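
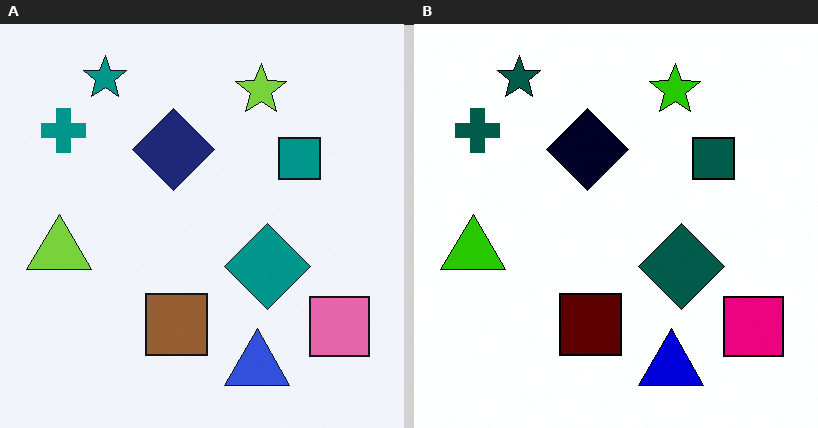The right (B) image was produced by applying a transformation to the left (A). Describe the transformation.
The image was given much higher contrast.

Tones are pushed away from mid-grey across the whole image — a global contrast change.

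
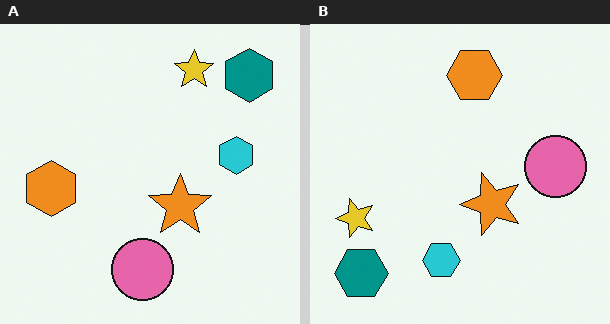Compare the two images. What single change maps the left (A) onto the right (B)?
It was transposed (reflected across the top-left ↔ bottom-right diagonal).

Shapes have swapped their row and column positions — what was in the top-right is now in the bottom-left — a diagonal reflection.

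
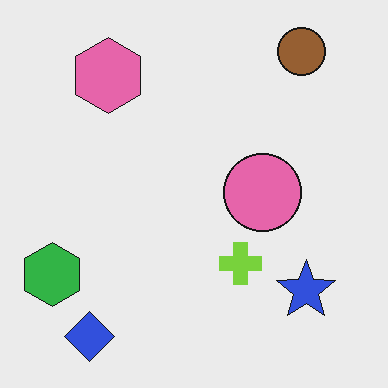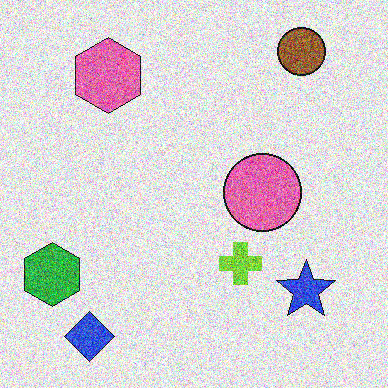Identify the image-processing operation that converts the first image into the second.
It was degraded with a thick layer of grain.

Random speckle covers the whole image, including the flat background.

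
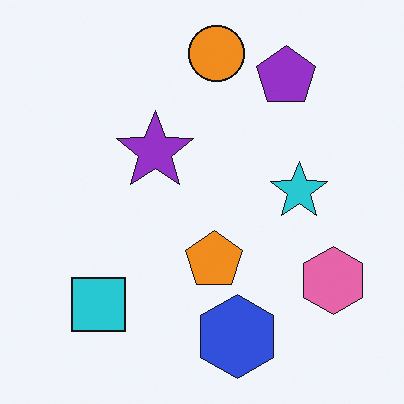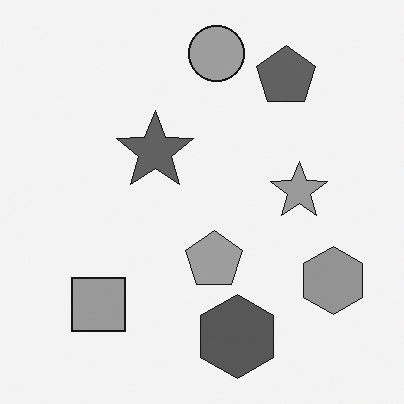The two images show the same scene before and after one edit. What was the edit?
It was converted to grayscale.

All color is removed — every shape is now a shade of grey.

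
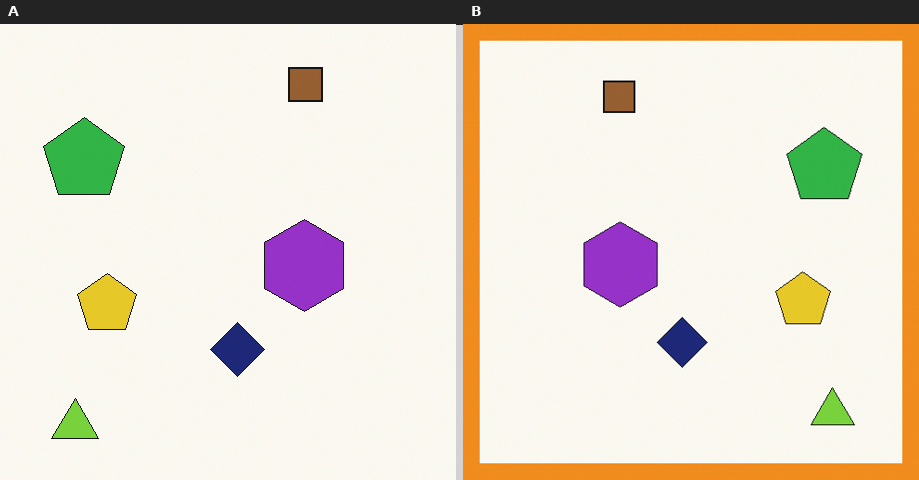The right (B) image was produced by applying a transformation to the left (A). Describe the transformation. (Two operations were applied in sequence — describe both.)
The right (B) image is the left (A) flipped horizontally (left ↔ right), then framed with a orange border.

The lime triangle is in the bottom-left of the left (A) image and the bottom-right of the right (B) — shapes on opposite sides of the vertical midline have swapped in a mirror flip. A solid orange frame runs around the edge of the right (B) image, with the content slightly shrunk inside it.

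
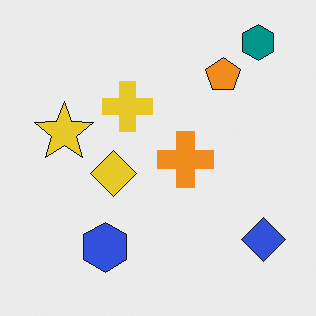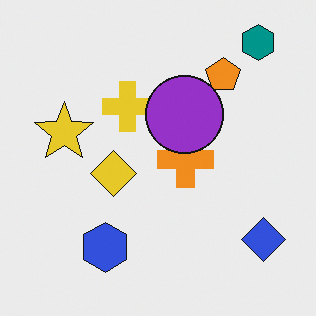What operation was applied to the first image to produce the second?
It was overlaid with an additional purple circle.

A purple circle appears in the second image that is absent from the first.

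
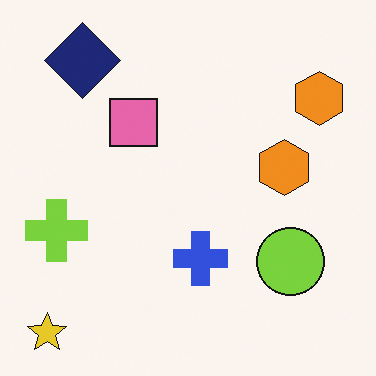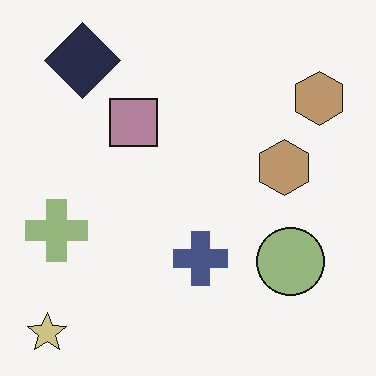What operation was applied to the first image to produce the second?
The transformation is: made much more muted (saturation change).

All colors are more muted and greyish — a global saturation change.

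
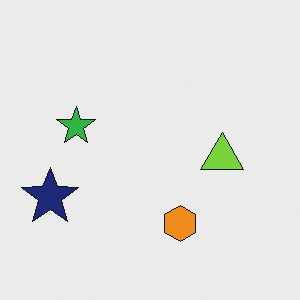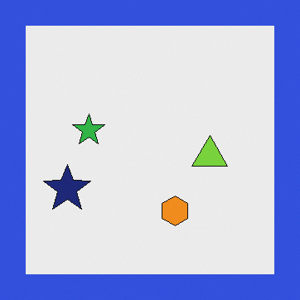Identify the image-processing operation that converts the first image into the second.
This is the original image framed with a blue border.

A solid blue frame runs around the edge of the second image, with the content slightly shrunk inside it.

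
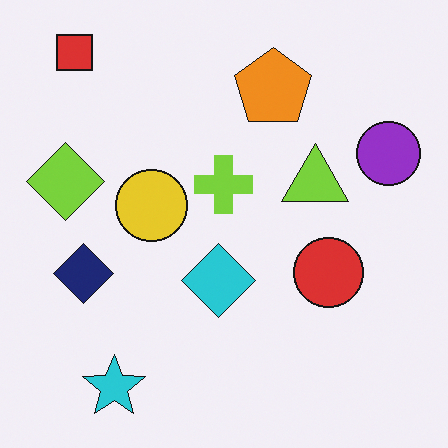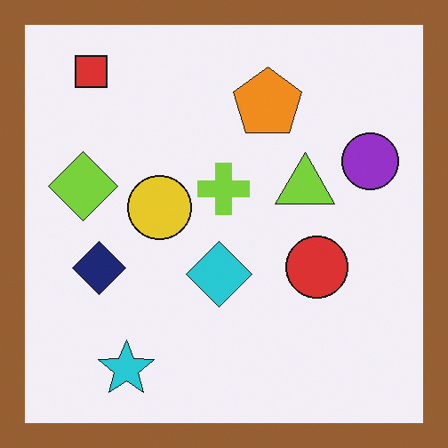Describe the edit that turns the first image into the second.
It was framed with a brown border.

A solid brown frame runs around the edge of the second image, with the content slightly shrunk inside it.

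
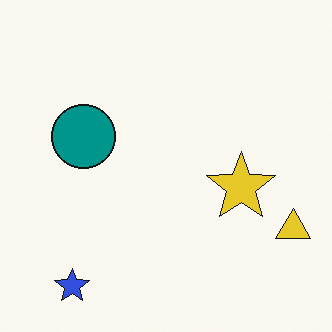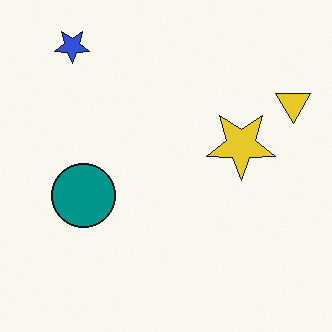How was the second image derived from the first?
This is the original image flipped vertically (top ↔ bottom).

The blue star is in the bottom-left of the first image and the top-left of the second — shapes on opposite sides of the horizontal midline have swapped in a mirror flip.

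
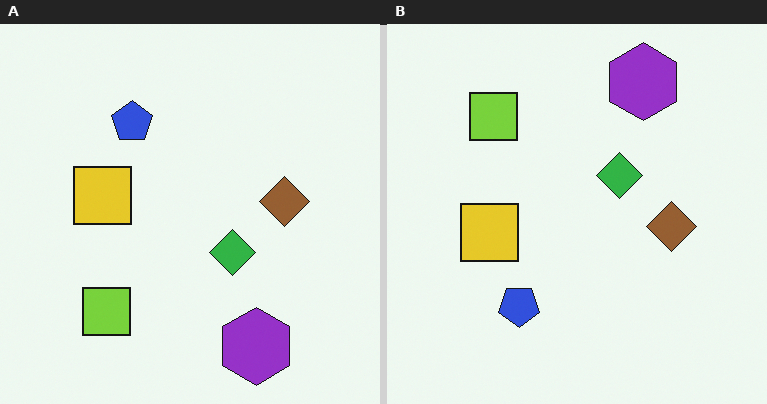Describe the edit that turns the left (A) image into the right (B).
This is the original image flipped vertically (top ↔ bottom).

The purple hexagon is in the bottom-right of the left (A) image and the top-right of the right (B) — shapes on opposite sides of the horizontal midline have swapped in a mirror flip.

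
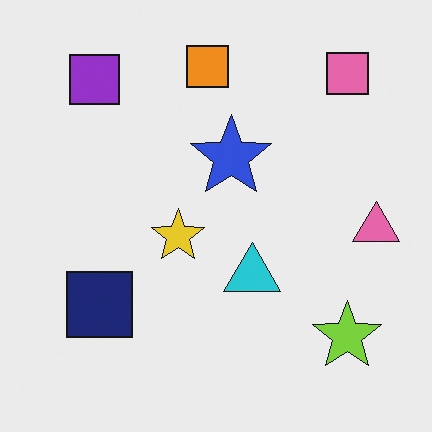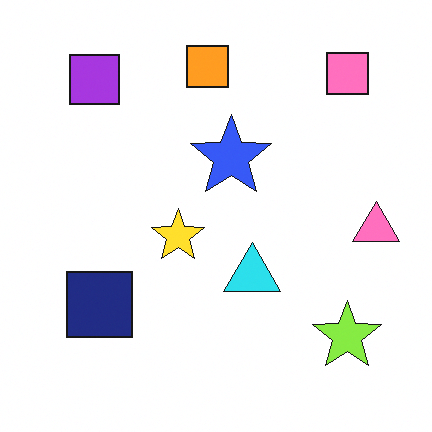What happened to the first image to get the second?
Brightened a little.

Every pixel — background and shapes alike — is uniformly brightened.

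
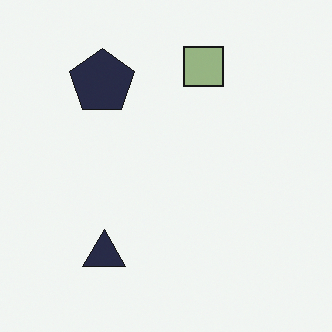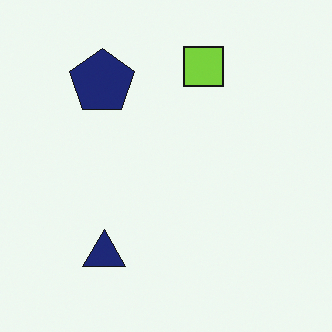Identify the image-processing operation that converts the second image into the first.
The first image is the second made much more muted (saturation change).

All colors are more muted and greyish — a global saturation change.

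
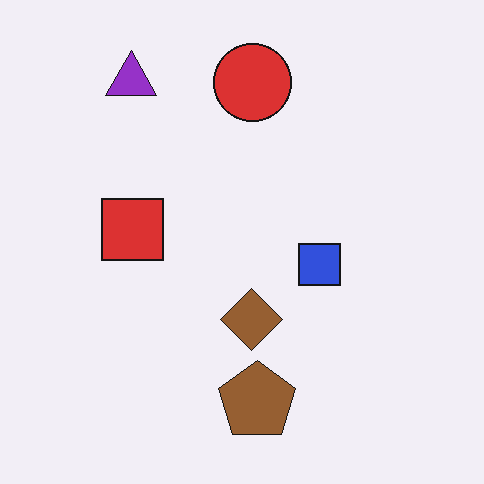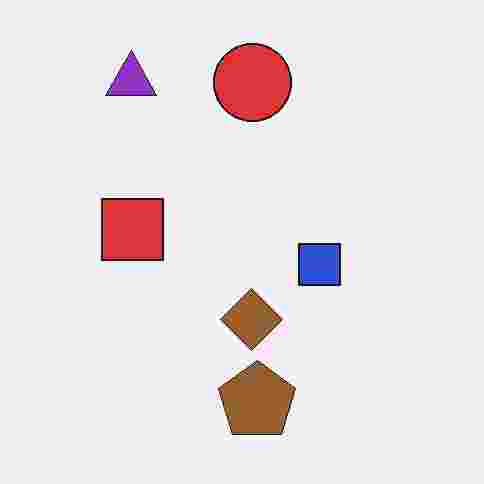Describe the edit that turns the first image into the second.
Degraded with heavy JPEG compression.

Blocky 8×8 compression artifacts appear around shape edges and the flat background shows ringing — characteristic JPEG degradation.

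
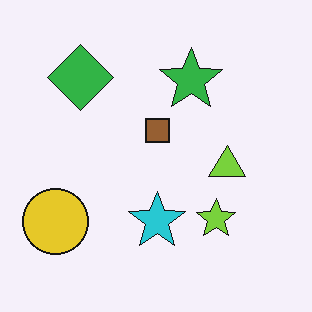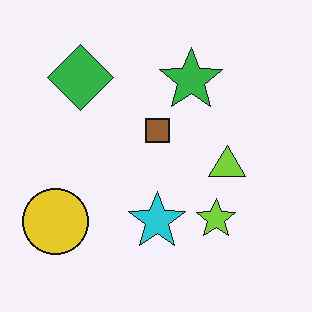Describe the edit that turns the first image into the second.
The second image is the first JPEG-compressed with visible artifacts.

Blocky 8×8 compression artifacts appear around shape edges and the flat background shows ringing — characteristic JPEG degradation.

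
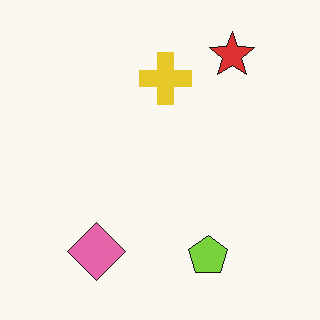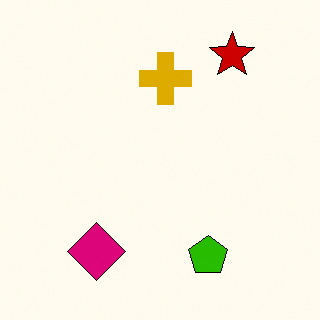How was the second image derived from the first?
The second image is the first boosted in contrast.

Tones are pushed away from mid-grey across the whole image — a global contrast change.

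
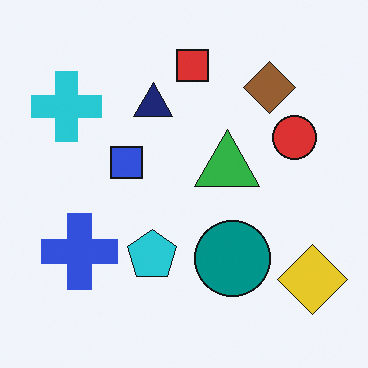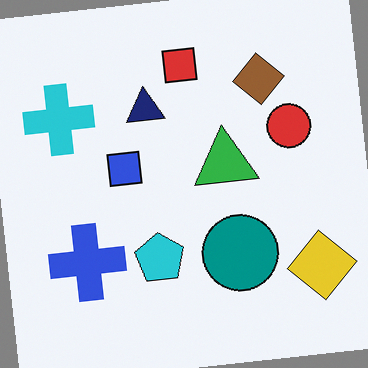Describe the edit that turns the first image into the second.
Rotated counter-clockwise by a small amount.

Every shape is tilted by the same angle and the image corners show triangular fill wedges — a whole-image rotation by a non-right angle.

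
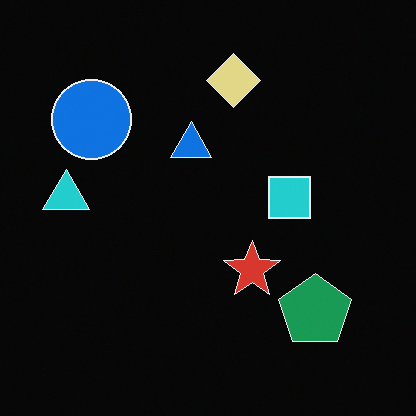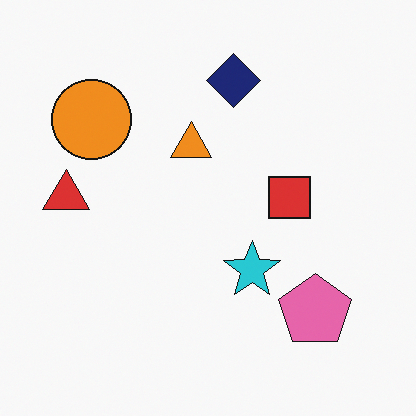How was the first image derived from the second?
The image was color-inverted (negative).

The light background has become dark and every shape's color is its complement — a photographic negative.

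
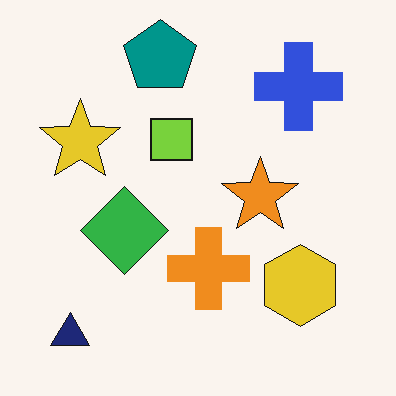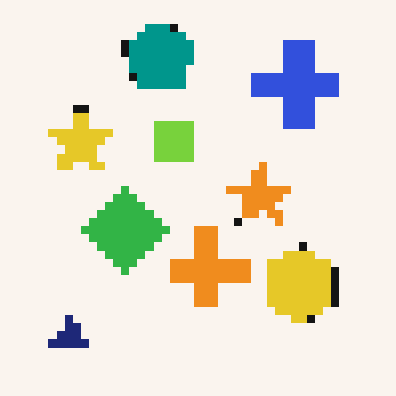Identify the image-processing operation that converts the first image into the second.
The second image is the first pixelated into visible square blocks.

Shapes are reduced to large square blocks; fine edges and outlines are lost — a downscale-then-upscale (mosaic) effect.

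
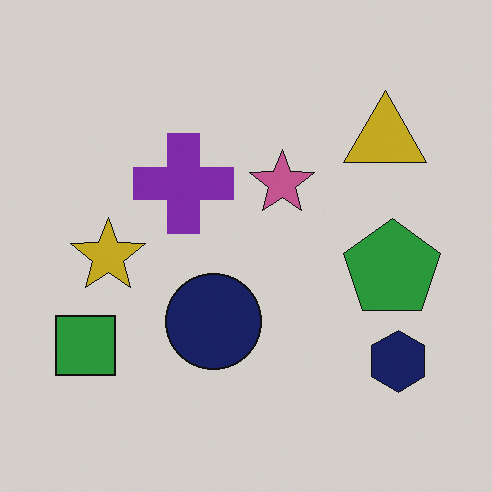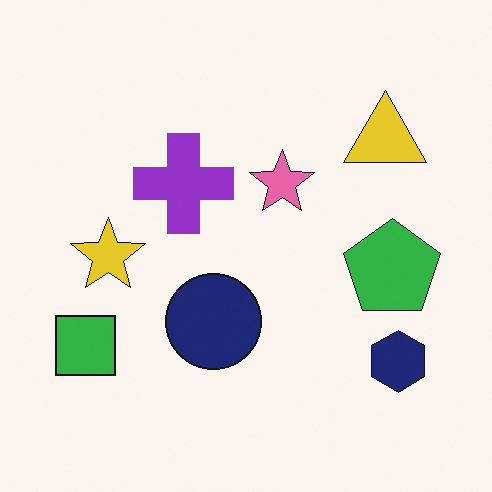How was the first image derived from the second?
The image was slightly darkened.

Every pixel — background and shapes alike — is uniformly darkened.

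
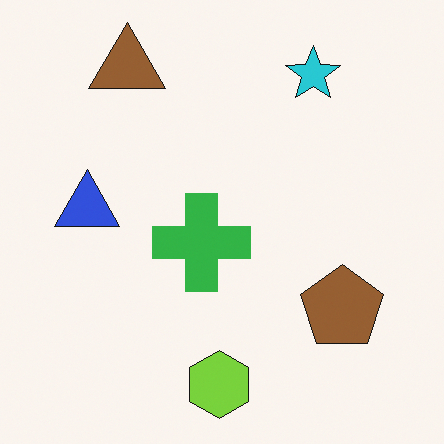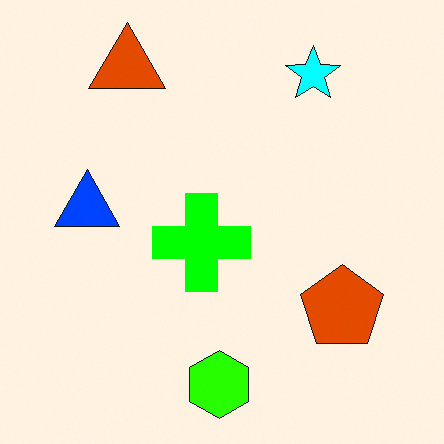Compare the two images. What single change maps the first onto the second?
The transformation is: made much more vivid (saturation change).

All colors are more vivid — a global saturation change.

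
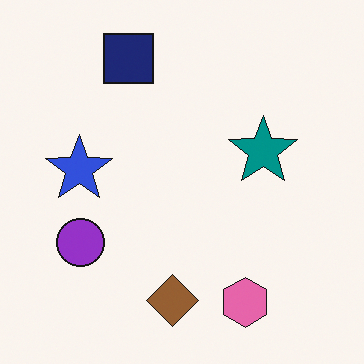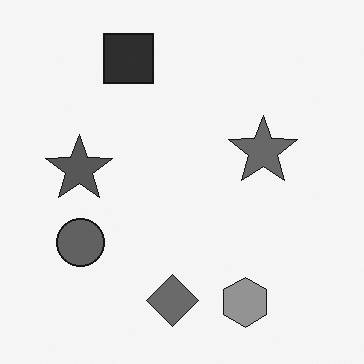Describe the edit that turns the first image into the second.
This is the original image converted to grayscale.

All color is removed — every shape is now a shade of grey.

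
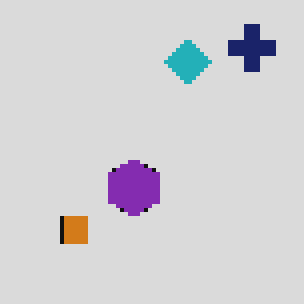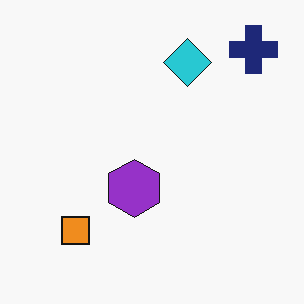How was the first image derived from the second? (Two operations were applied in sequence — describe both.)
The transformation is: mildly pixelated, then slightly darkened.

Shapes are reduced to large square blocks; fine edges and outlines are lost — a downscale-then-upscale (mosaic) effect. Every pixel — background and shapes alike — is uniformly darkened.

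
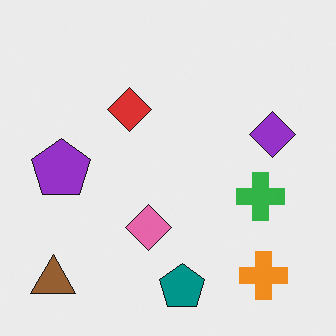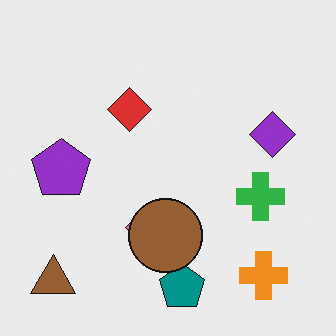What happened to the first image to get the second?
It was overlaid with an additional brown circle.

A brown circle appears in the second image that is absent from the first.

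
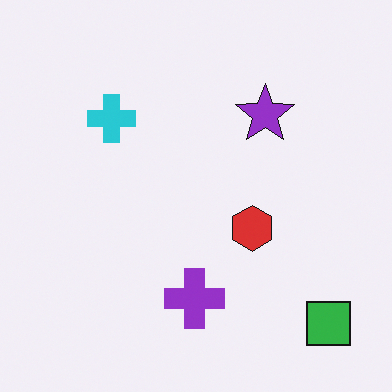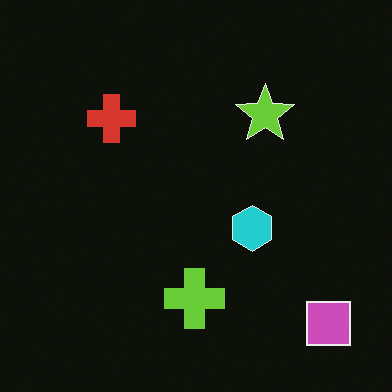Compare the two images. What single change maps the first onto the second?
The second image is the first color-inverted (negative).

The light background has become dark and every shape's color is its complement — a photographic negative.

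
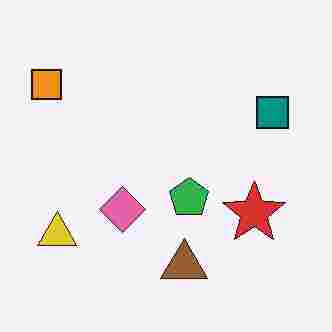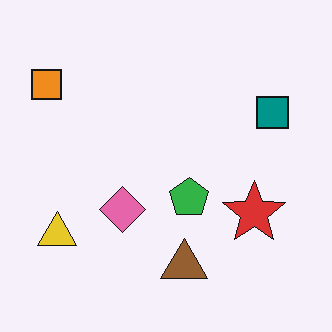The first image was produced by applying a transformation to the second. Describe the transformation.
The first image is the second degraded with heavy JPEG compression.

Blocky 8×8 compression artifacts appear around shape edges and the flat background shows ringing — characteristic JPEG degradation.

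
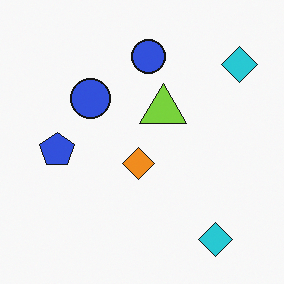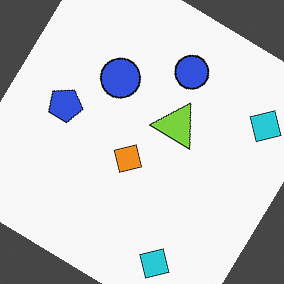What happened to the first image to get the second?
It was rotated clockwise by a large amount — several tens of degrees.

Every shape is tilted by the same angle and the image corners show triangular fill wedges — a whole-image rotation by a non-right angle.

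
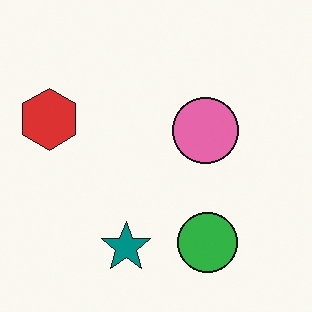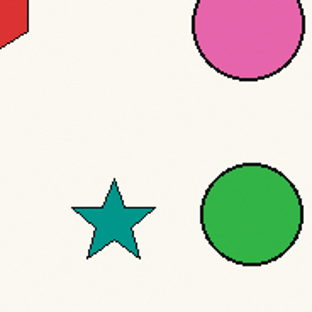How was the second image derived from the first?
It was cropped to a noticeably smaller region and rescaled.

The visible shapes are larger and the field of view is narrower; shapes near the original edges may be partly or wholly outside the frame — a crop-and-rescale.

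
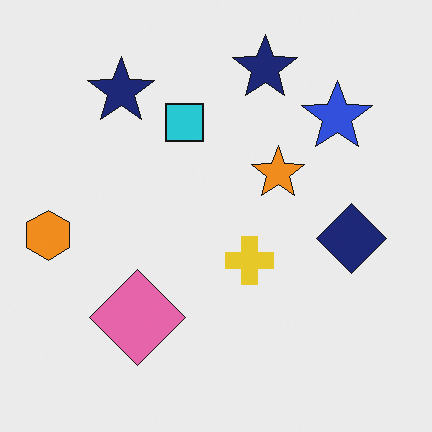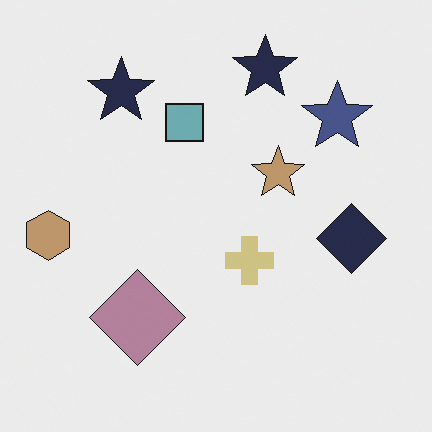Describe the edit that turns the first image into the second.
The image was heavily desaturated.

All colors are more muted and greyish — a global saturation change.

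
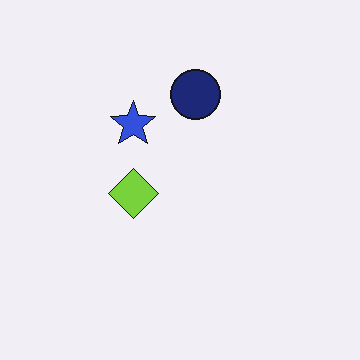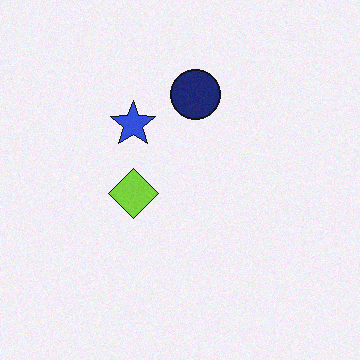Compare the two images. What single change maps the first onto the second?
The transformation is: degraded with light additive noise.

Random speckle covers the whole image, including the flat background.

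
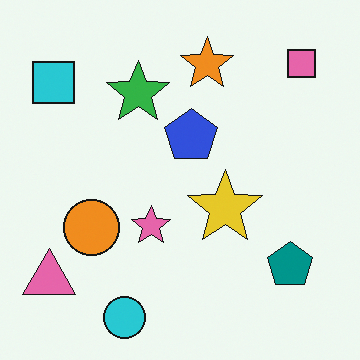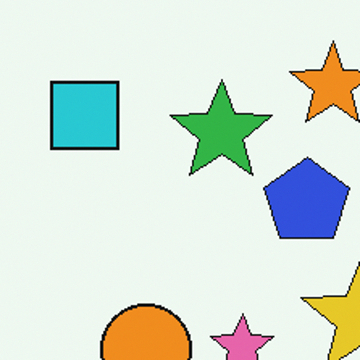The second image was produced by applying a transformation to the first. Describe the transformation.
The image was cropped slightly and scaled back up.

The visible shapes are larger and the field of view is narrower; shapes near the original edges may be partly or wholly outside the frame — a crop-and-rescale.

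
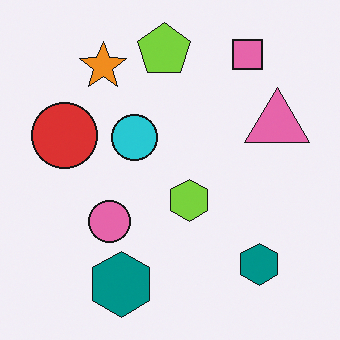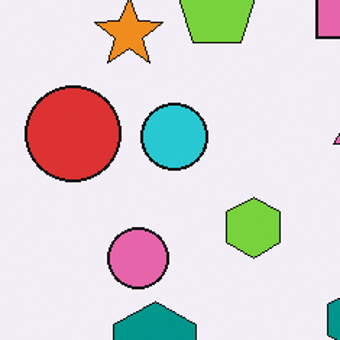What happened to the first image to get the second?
This is the original image cropped to a modestly smaller region and rescaled.

The visible shapes are larger and the field of view is narrower; shapes near the original edges may be partly or wholly outside the frame — a crop-and-rescale.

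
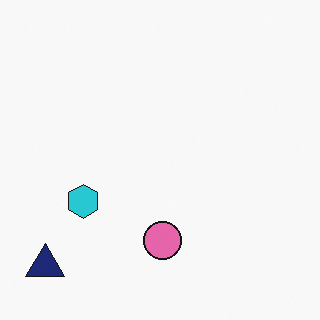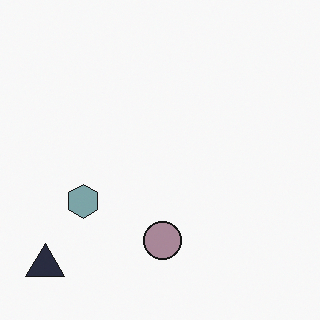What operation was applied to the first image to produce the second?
The transformation is: made much more muted (saturation change).

All colors are more muted and greyish — a global saturation change.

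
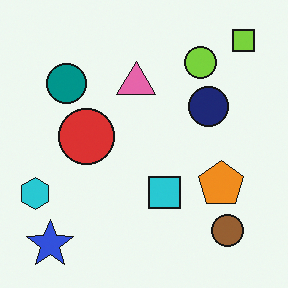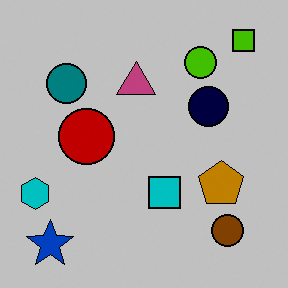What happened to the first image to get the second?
It was aggressively posterized.

Each flat color has snapped to a coarser quantized level — most visibly, the near-white background has dropped to a flat grey.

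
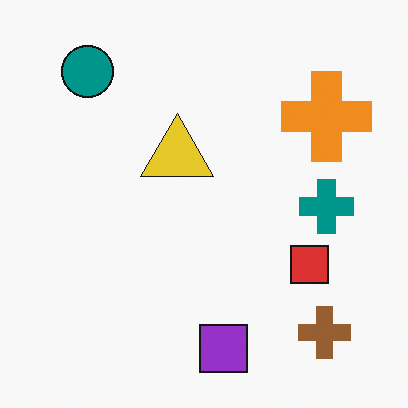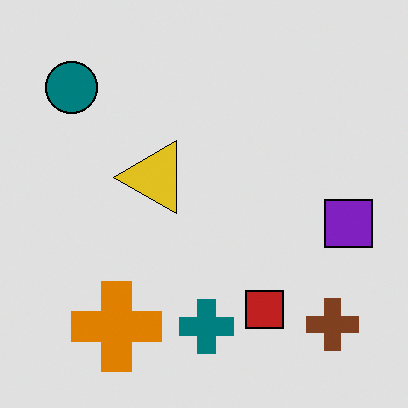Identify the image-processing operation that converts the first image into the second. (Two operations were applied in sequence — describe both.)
The transformation is: transposed (reflected across the top-left ↔ bottom-right diagonal), then posterized to a reduced palette.

Shapes have swapped their row and column positions — what was in the top-right is now in the bottom-left — a diagonal reflection. Each flat color has snapped to a coarser quantized level — most visibly, the near-white background has dropped to a flat grey.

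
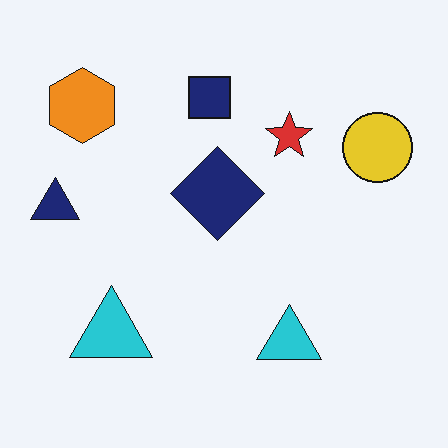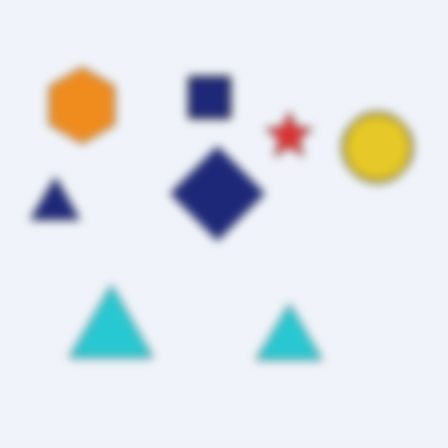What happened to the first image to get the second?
It was noticeably gaussian-blurred.

Shape edges and outlines are uniformly softened across the whole image.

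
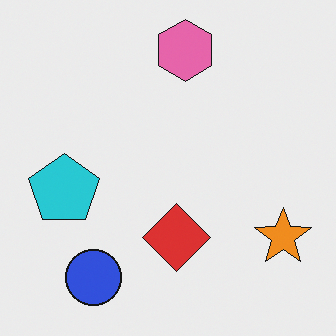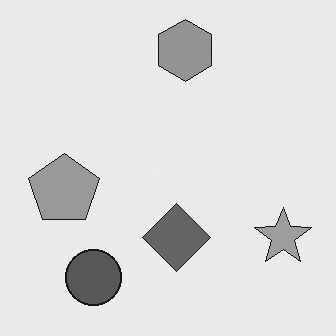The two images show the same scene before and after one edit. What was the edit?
The image was converted to grayscale.

All color is removed — every shape is now a shade of grey.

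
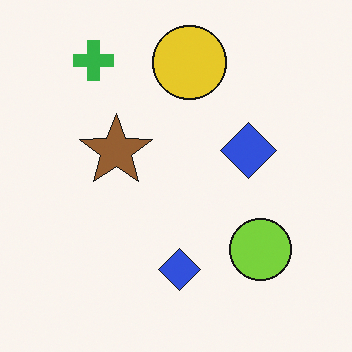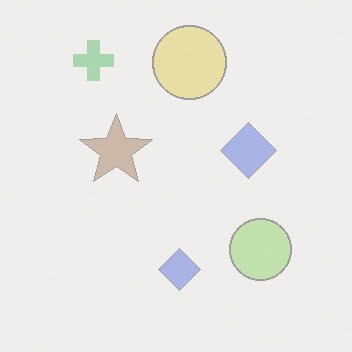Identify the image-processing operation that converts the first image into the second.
This is the original image washed out (contrast reduced).

Tones are pushed toward mid-grey across the whole image — a global contrast change.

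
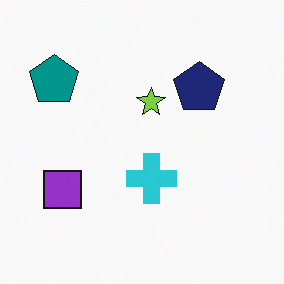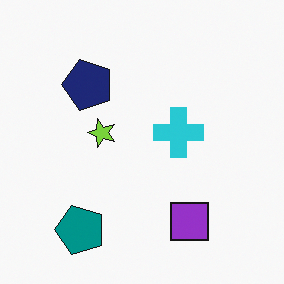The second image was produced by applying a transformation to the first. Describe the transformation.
Rotated 90° counter-clockwise.

The teal pentagon sits in the top-left of the first image and the bottom-left of the second — consistent with a whole-image 90° counter-clockwise rotation.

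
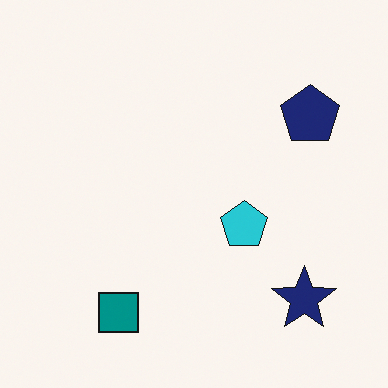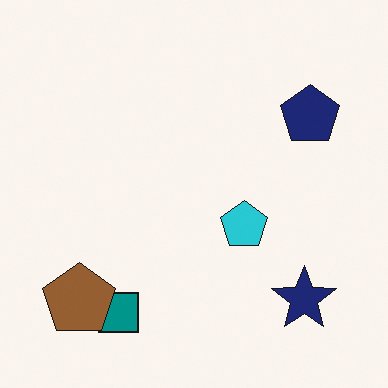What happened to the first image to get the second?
The image was overlaid with an additional brown pentagon.

A brown pentagon appears in the second image that is absent from the first.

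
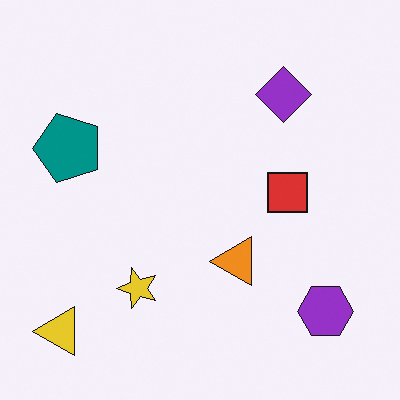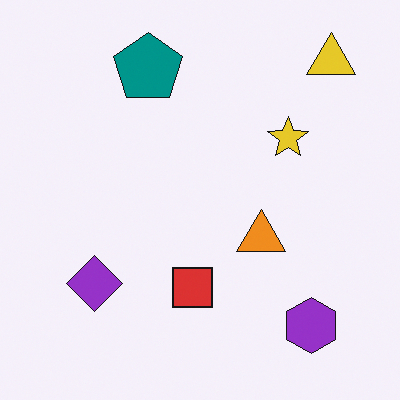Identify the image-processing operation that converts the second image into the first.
The image was transposed (reflected across the top-left ↔ bottom-right diagonal).

Shapes have swapped their row and column positions — what was in the top-right is now in the bottom-left — a diagonal reflection.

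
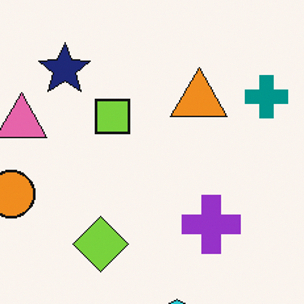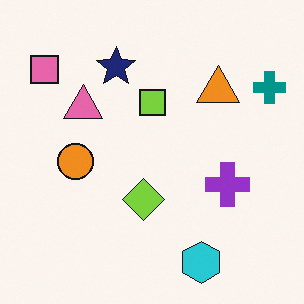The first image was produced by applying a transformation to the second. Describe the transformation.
This is the original image cropped to a modestly smaller region and rescaled.

The visible shapes are larger and the field of view is narrower; shapes near the original edges may be partly or wholly outside the frame — a crop-and-rescale.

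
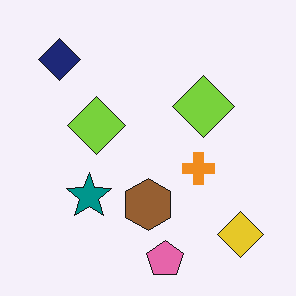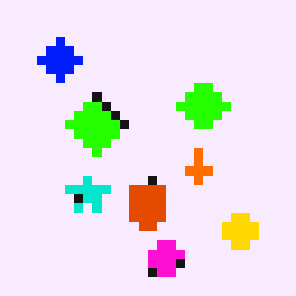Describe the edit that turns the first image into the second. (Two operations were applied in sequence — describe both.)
The transformation is: made much more vivid (saturation change), then heavily pixelated into large blocks.

All colors are more vivid — a global saturation change. Shapes are reduced to large square blocks; fine edges and outlines are lost — a downscale-then-upscale (mosaic) effect.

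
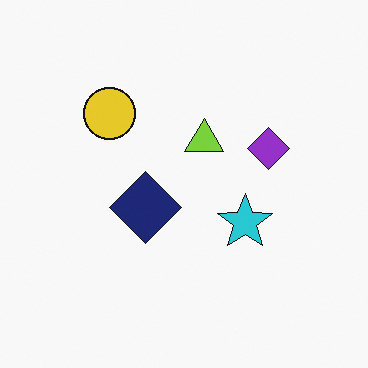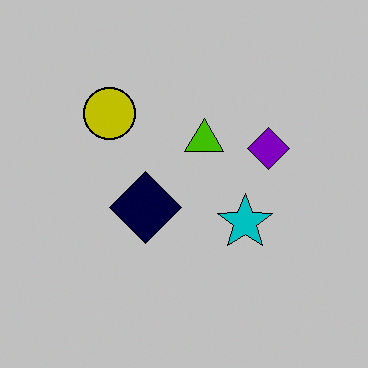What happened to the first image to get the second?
This is the original image aggressively posterized.

Each flat color has snapped to a coarser quantized level — most visibly, the near-white background has dropped to a flat grey.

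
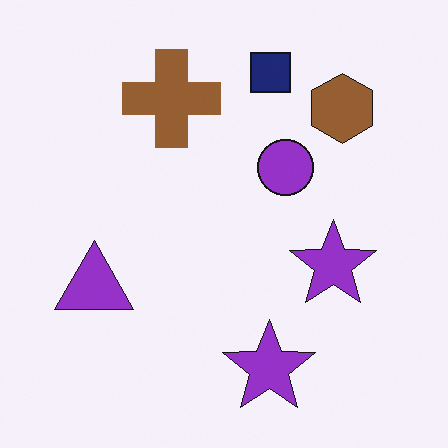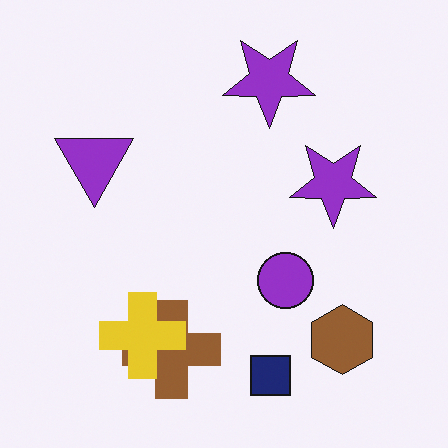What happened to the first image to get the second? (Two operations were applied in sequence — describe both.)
This is the original image flipped vertically (top ↔ bottom), then overlaid with an additional yellow cross.

The navy square is in the top of the first image and the bottom of the second — shapes on opposite sides of the horizontal midline have swapped in a mirror flip. A yellow cross appears in the second image that is absent from the first.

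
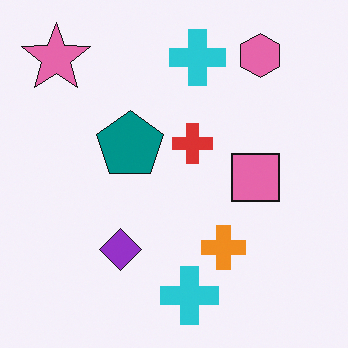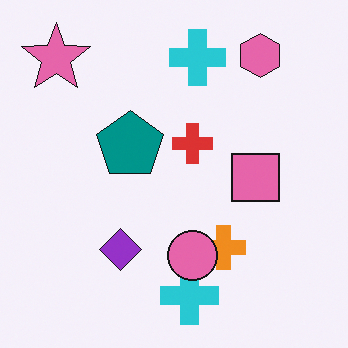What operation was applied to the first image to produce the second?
This is the original image overlaid with an additional pink circle.

A pink circle appears in the second image that is absent from the first.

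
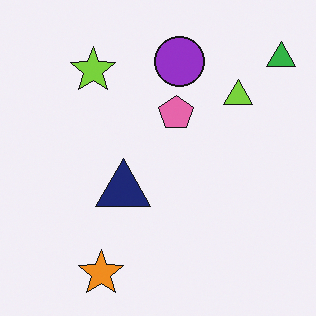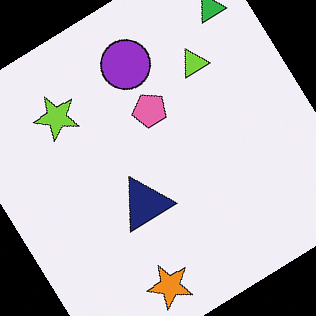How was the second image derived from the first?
It was rotated counter-clockwise by a large amount — several tens of degrees.

Every shape is tilted by the same angle and the image corners show triangular fill wedges — a whole-image rotation by a non-right angle.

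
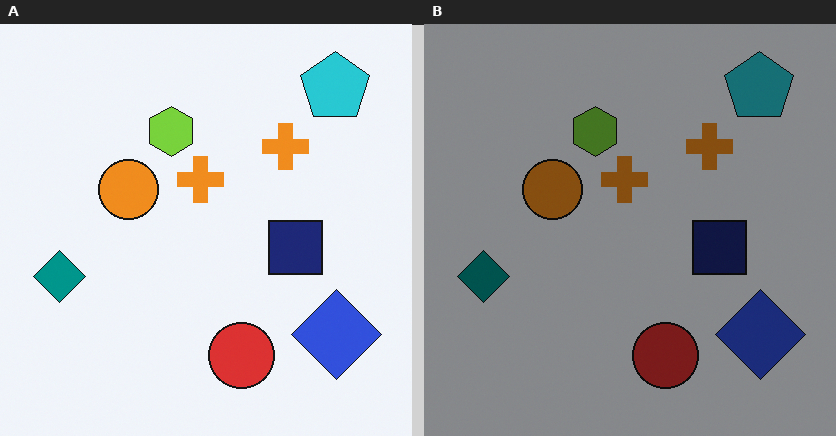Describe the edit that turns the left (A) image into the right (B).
The right (B) image is the left (A) substantially darkened.

Every pixel — background and shapes alike — is uniformly darkened.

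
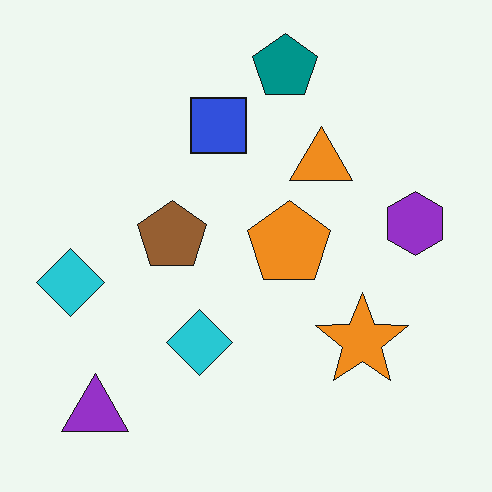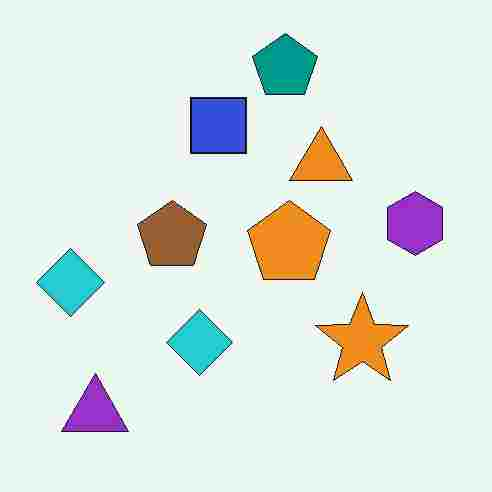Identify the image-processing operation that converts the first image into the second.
The image was degraded with heavy JPEG compression.

Blocky 8×8 compression artifacts appear around shape edges and the flat background shows ringing — characteristic JPEG degradation.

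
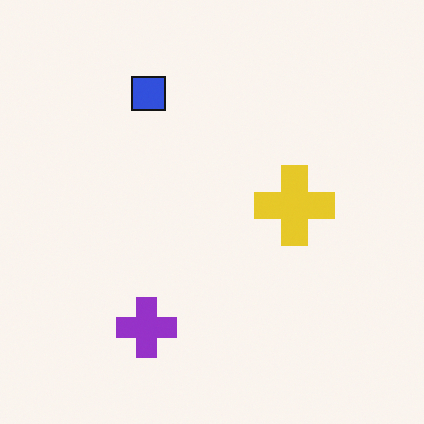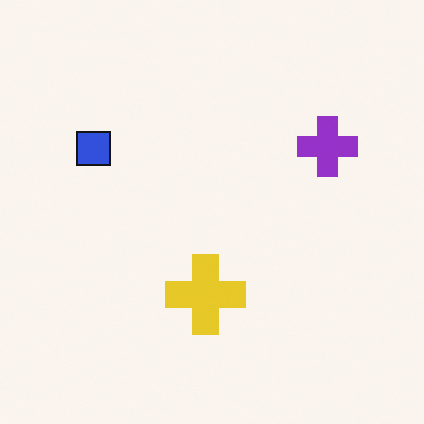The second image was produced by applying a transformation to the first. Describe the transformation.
Transposed (reflected across the top-left ↔ bottom-right diagonal).

Shapes have swapped their row and column positions — what was in the top-right is now in the bottom-left — a diagonal reflection.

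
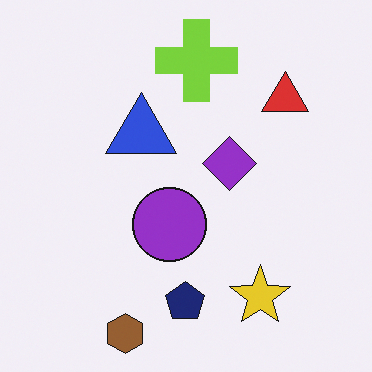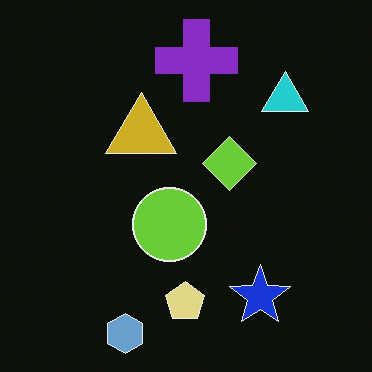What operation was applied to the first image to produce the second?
The image was color-inverted (negative).

The light background has become dark and every shape's color is its complement — a photographic negative.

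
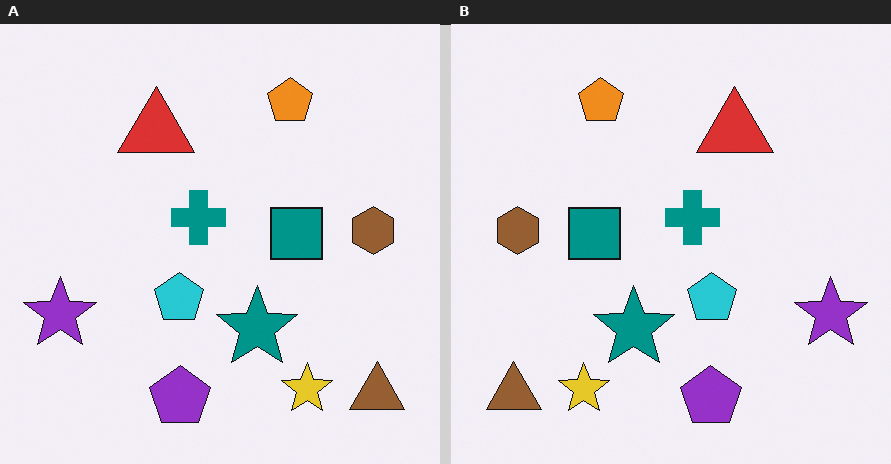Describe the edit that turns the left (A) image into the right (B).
The transformation is: flipped horizontally (left ↔ right).

The purple star is in the left of the left (A) image and the right of the right (B) — shapes on opposite sides of the vertical midline have swapped in a mirror flip.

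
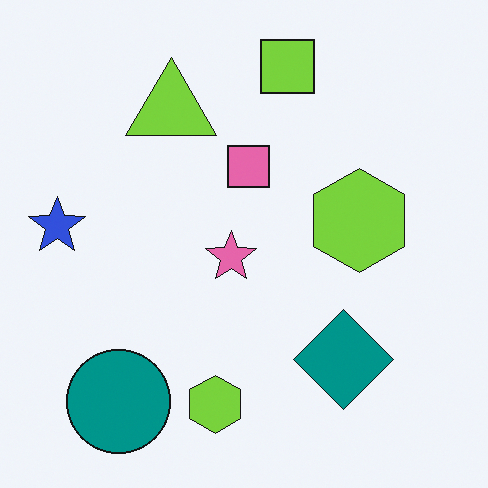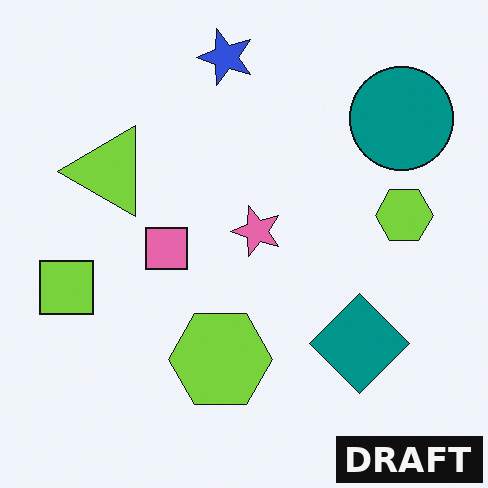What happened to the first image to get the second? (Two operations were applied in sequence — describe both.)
Transposed (reflected across the top-left ↔ bottom-right diagonal), then watermarked with the text "DRAFT" in the lower-right corner.

Shapes have swapped their row and column positions — what was in the top-right is now in the bottom-left — a diagonal reflection. A dark label reading "DRAFT" appears in the lower-right corner.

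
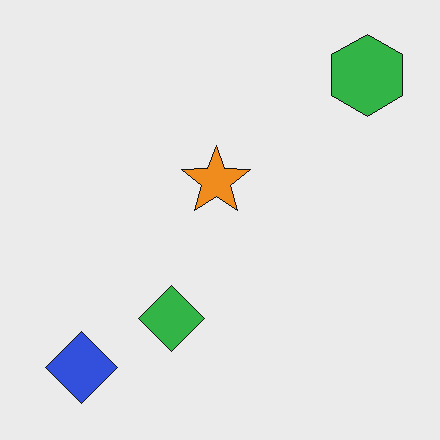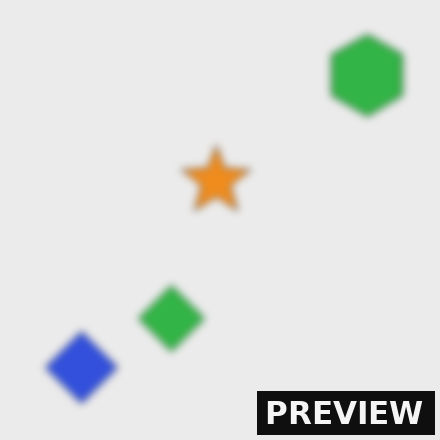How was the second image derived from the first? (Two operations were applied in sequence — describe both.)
The transformation is: noticeably gaussian-blurred, then watermarked with the text "PREVIEW" in the lower-right corner.

Shape edges and outlines are uniformly softened across the whole image. A dark label reading "PREVIEW" appears in the lower-right corner.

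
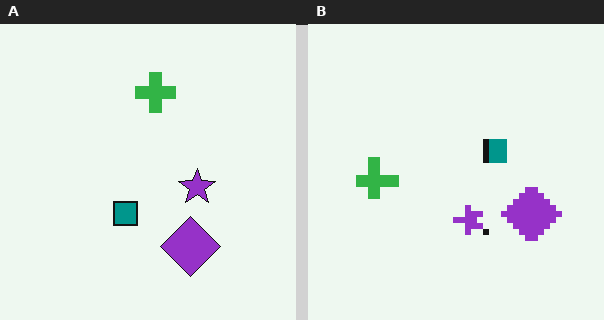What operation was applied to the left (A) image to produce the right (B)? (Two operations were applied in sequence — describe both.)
The right (B) image is the left (A) moderately pixelated, then transposed (reflected across the top-left ↔ bottom-right diagonal).

Shapes are reduced to large square blocks; fine edges and outlines are lost — a downscale-then-upscale (mosaic) effect. Shapes have swapped their row and column positions — what was in the top-right is now in the bottom-left — a diagonal reflection.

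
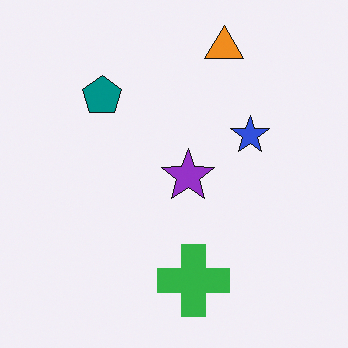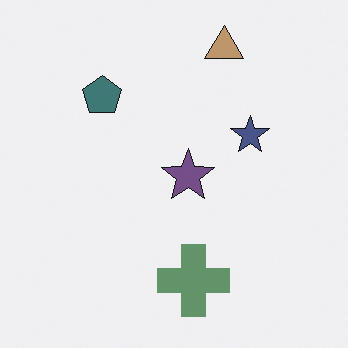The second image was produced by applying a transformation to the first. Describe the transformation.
It was made much more muted (saturation change).

All colors are more muted and greyish — a global saturation change.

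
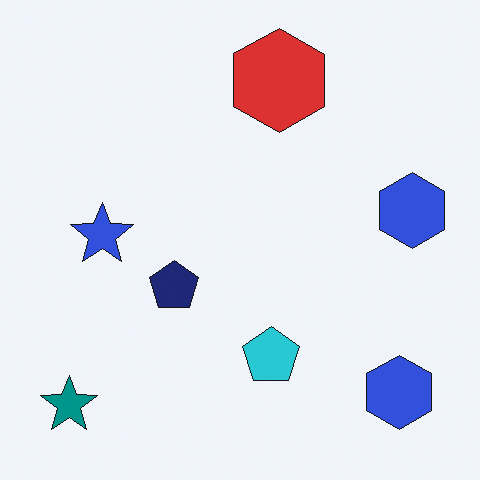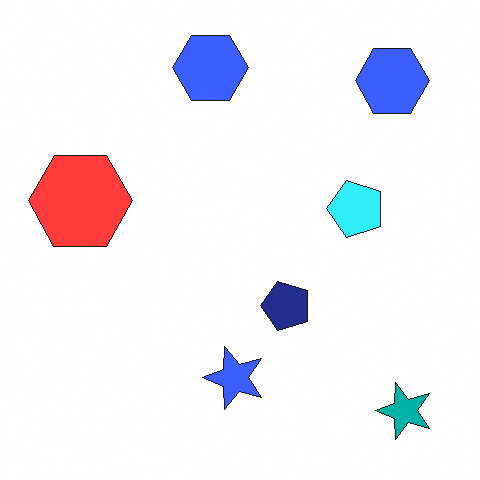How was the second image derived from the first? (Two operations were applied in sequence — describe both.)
The second image is the first brightened a little, then rotated 90° counter-clockwise.

Every pixel — background and shapes alike — is uniformly brightened. The teal star sits in the bottom-left of the first image and the bottom-right of the second — consistent with a whole-image 90° counter-clockwise rotation.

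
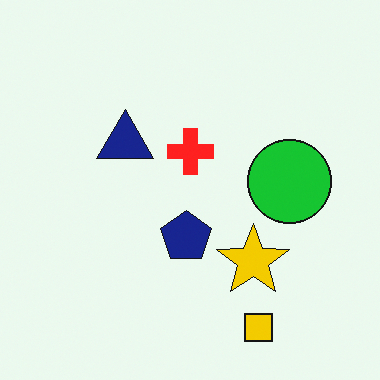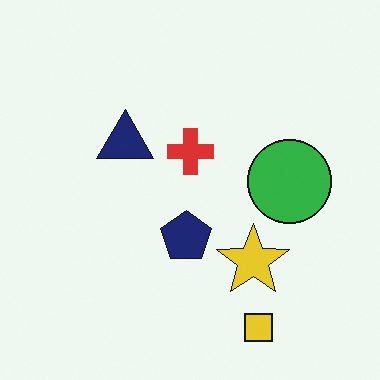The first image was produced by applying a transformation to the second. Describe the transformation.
The first image is the second slightly oversaturated.

All colors are more vivid — a global saturation change.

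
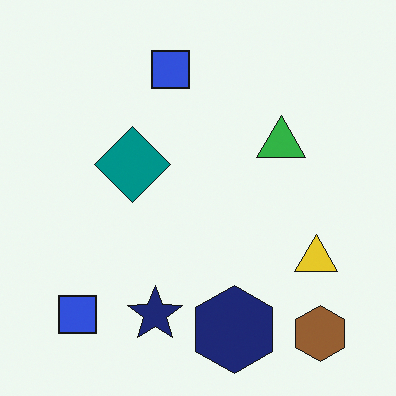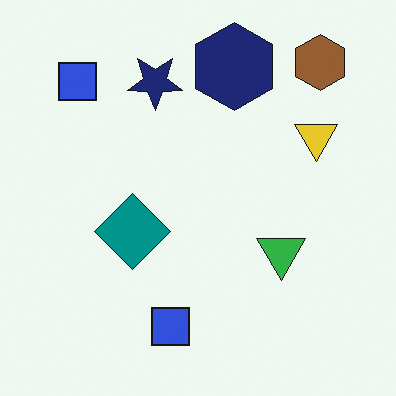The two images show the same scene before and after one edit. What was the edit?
It was flipped vertically (top ↔ bottom).

The brown hexagon is in the bottom-right of the first image and the top-right of the second — shapes on opposite sides of the horizontal midline have swapped in a mirror flip.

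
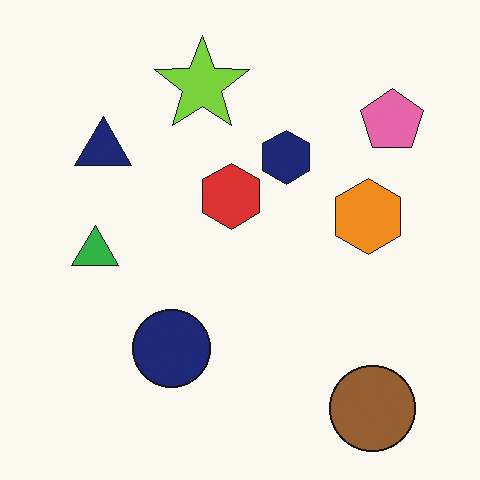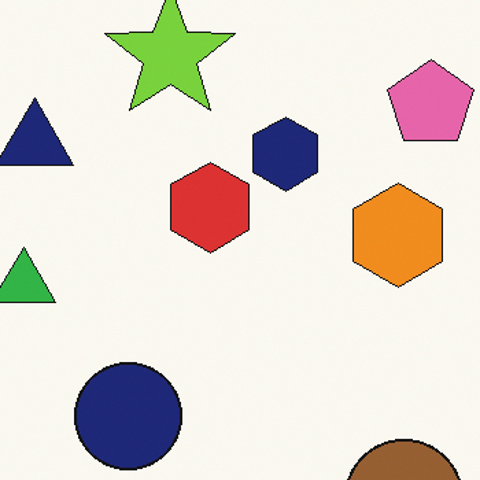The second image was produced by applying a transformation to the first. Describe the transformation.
This is the original image cropped slightly and scaled back up.

The visible shapes are larger and the field of view is narrower; shapes near the original edges may be partly or wholly outside the frame — a crop-and-rescale.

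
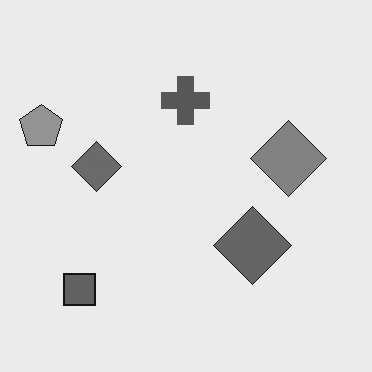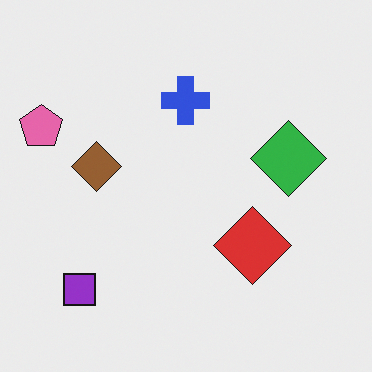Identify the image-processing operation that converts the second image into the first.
The image was converted to grayscale.

All color is removed — every shape is now a shade of grey.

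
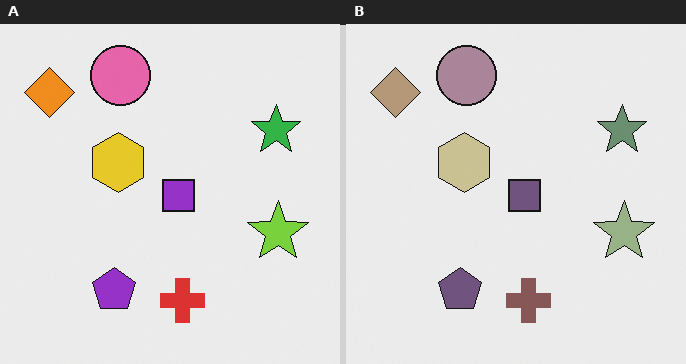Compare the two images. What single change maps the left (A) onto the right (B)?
The transformation is: heavily desaturated.

All colors are more muted and greyish — a global saturation change.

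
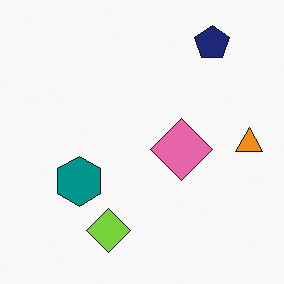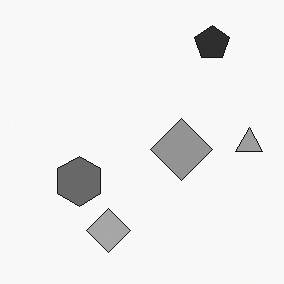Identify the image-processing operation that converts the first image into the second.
The second image is the first converted to grayscale.

All color is removed — every shape is now a shade of grey.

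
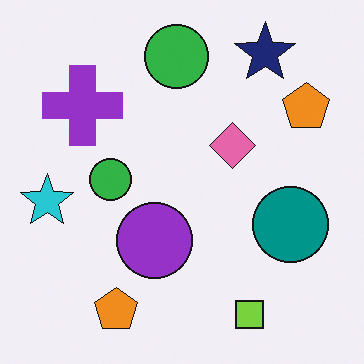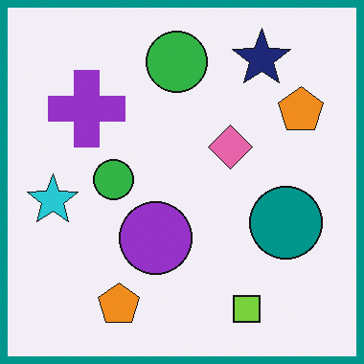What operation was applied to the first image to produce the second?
This is the original image framed with a teal border.

A solid teal frame runs around the edge of the second image, with the content slightly shrunk inside it.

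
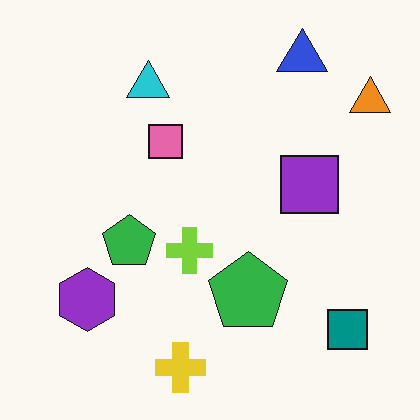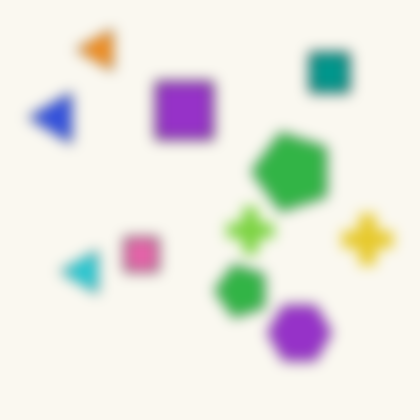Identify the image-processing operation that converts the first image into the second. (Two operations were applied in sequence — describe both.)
It was rotated 90° counter-clockwise, then heavily blurred.

The orange triangle sits in the top-right of the first image and the top-left of the second — consistent with a whole-image 90° counter-clockwise rotation. Shape edges and outlines are uniformly softened across the whole image.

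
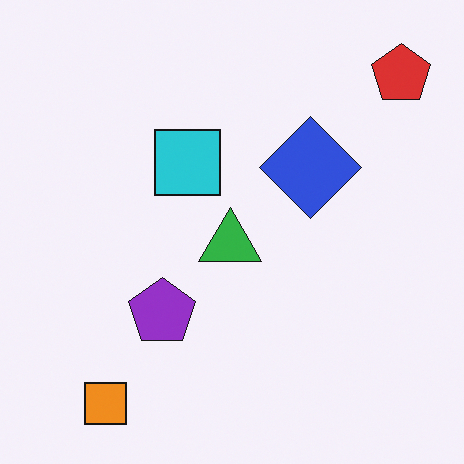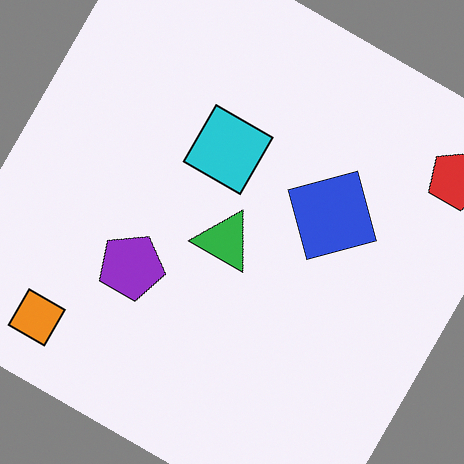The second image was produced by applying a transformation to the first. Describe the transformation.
The image was rotated clockwise by a clearly visible amount.

Every shape is tilted by the same angle and the image corners show triangular fill wedges — a whole-image rotation by a non-right angle.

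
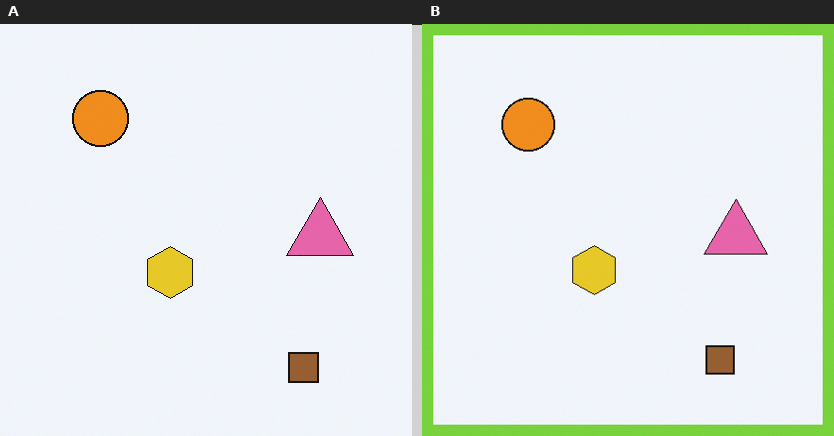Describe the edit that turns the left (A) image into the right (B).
The right (B) image is the left (A) framed with a lime border.

A solid lime frame runs around the edge of the right (B) image, with the content slightly shrunk inside it.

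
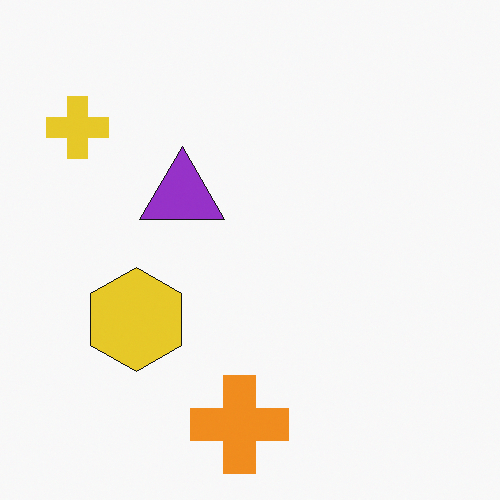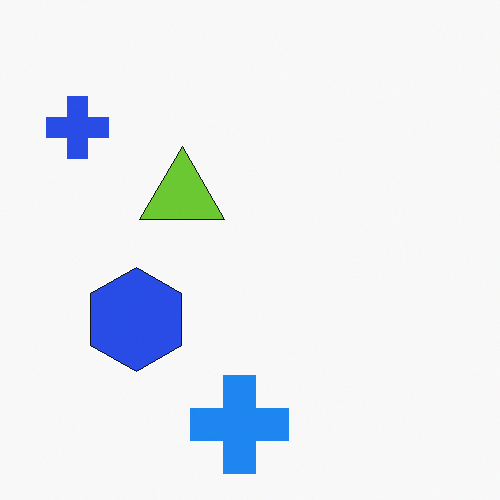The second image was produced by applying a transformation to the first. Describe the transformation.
This is the original image hue-shifted through roughly half the color wheel.

Every shape's color has rotated by the same amount around the hue wheel — a uniform hue shift.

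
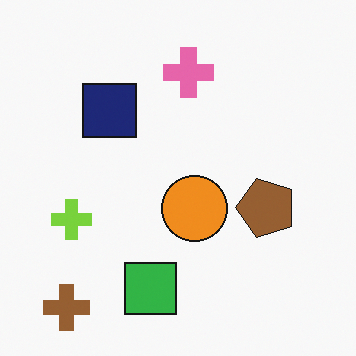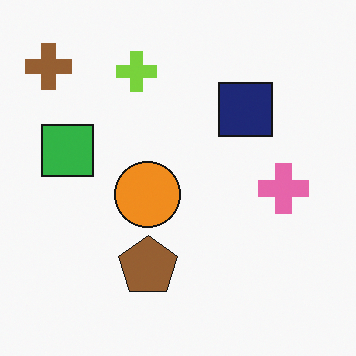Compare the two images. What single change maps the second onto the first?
The first image is the second rotated 90° counter-clockwise.

The brown cross sits in the top-left of the second image and the bottom-left of the first — consistent with a whole-image 90° counter-clockwise rotation.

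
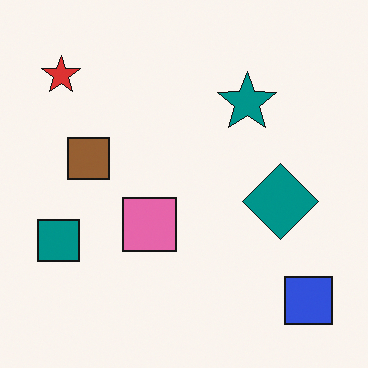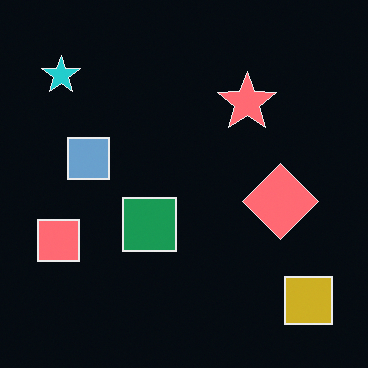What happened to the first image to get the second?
Color-inverted (negative).

The light background has become dark and every shape's color is its complement — a photographic negative.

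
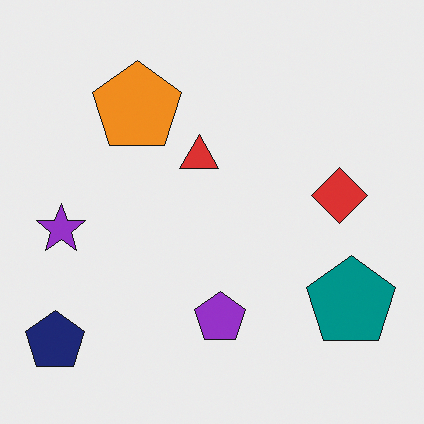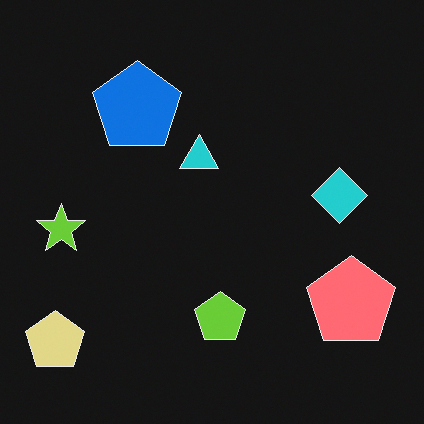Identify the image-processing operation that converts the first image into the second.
The transformation is: color-inverted (negative).

The light background has become dark and every shape's color is its complement — a photographic negative.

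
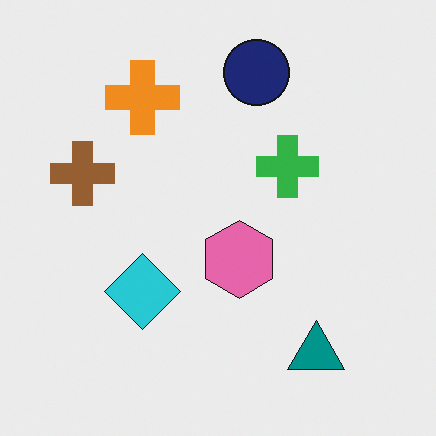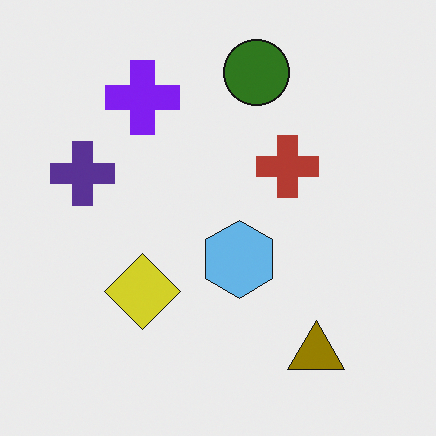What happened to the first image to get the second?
The transformation is: hue-shifted by a large amount.

Every shape's color has rotated by the same amount around the hue wheel — a uniform hue shift.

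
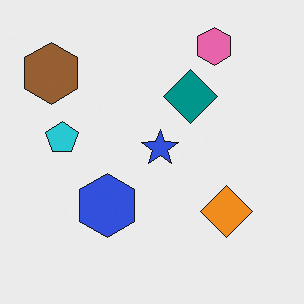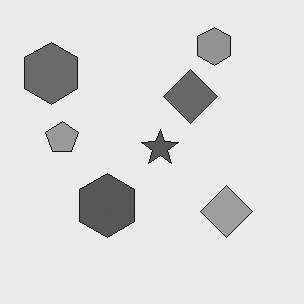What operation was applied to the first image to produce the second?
This is the original image converted to grayscale.

All color is removed — every shape is now a shade of grey.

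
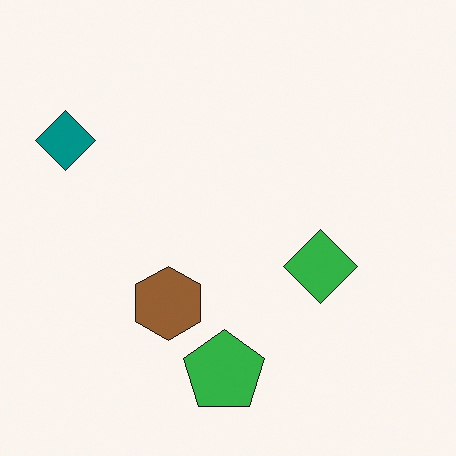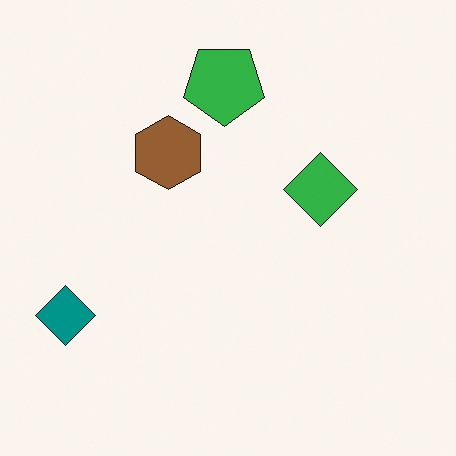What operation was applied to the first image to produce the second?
Flipped vertically (top ↔ bottom).

The green pentagon is in the bottom of the first image and the top of the second — shapes on opposite sides of the horizontal midline have swapped in a mirror flip.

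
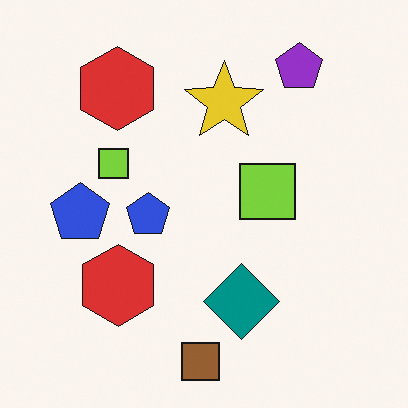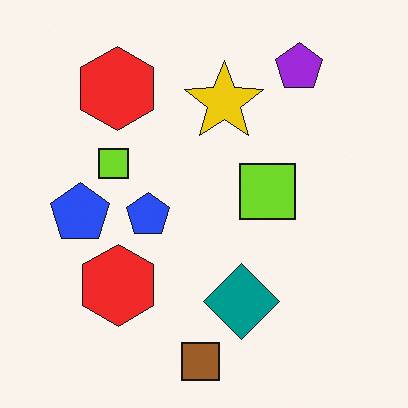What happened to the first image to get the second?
The image was slightly oversaturated.

All colors are more vivid — a global saturation change.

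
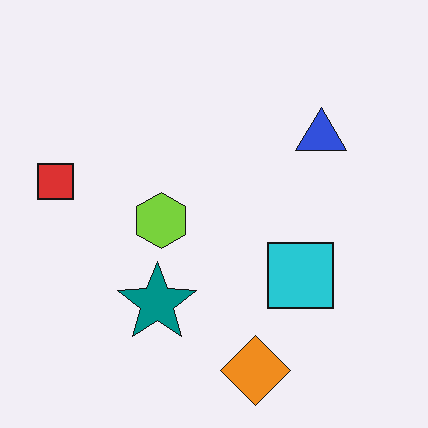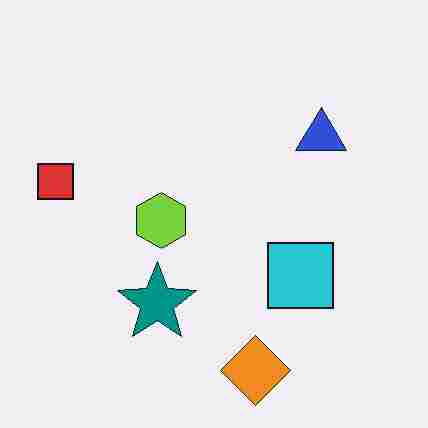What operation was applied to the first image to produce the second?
It was heavily JPEG-compressed with obvious blocking artifacts.

Blocky 8×8 compression artifacts appear around shape edges and the flat background shows ringing — characteristic JPEG degradation.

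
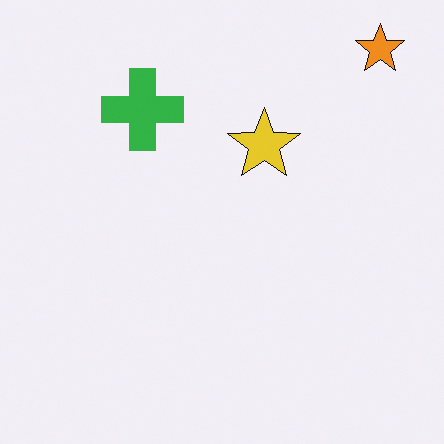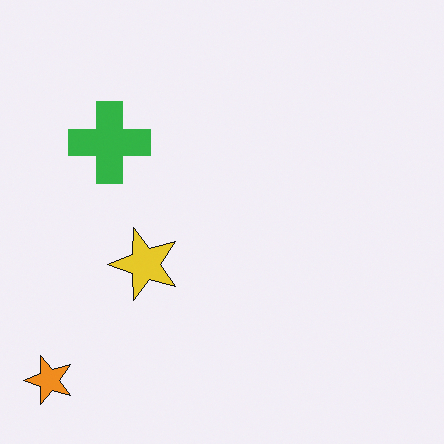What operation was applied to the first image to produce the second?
Transposed (reflected across the top-left ↔ bottom-right diagonal).

Shapes have swapped their row and column positions — what was in the top-right is now in the bottom-left — a diagonal reflection.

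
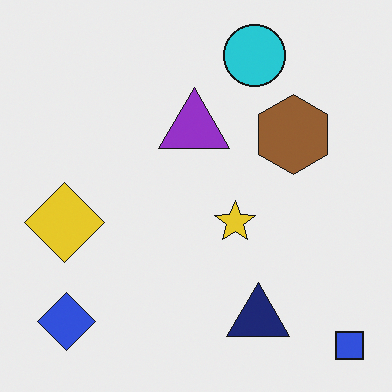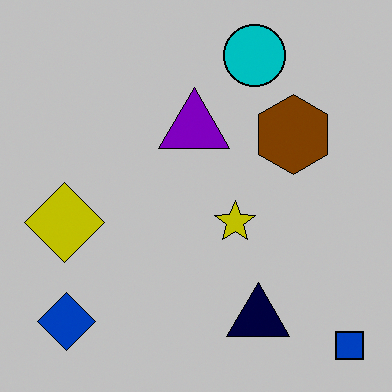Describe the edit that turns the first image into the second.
The image was aggressively posterized.

Each flat color has snapped to a coarser quantized level — most visibly, the near-white background has dropped to a flat grey.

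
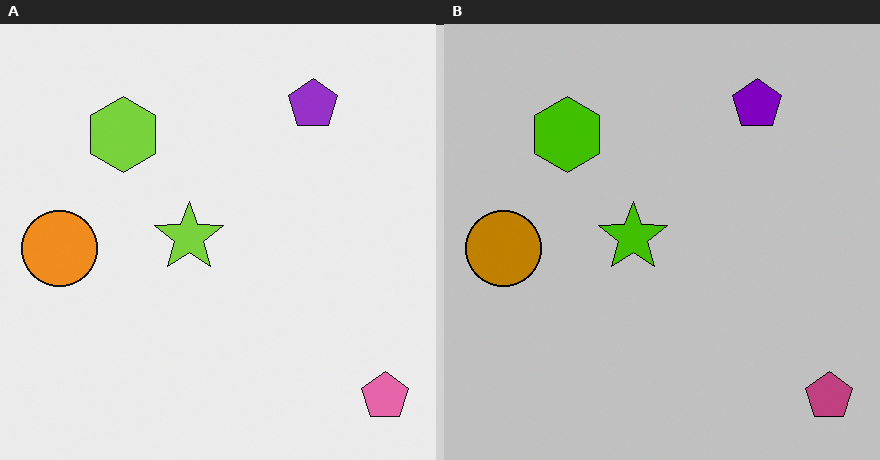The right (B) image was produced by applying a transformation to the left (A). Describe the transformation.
It was heavily posterized to just a handful of flat colors.

Each flat color has snapped to a coarser quantized level — most visibly, the near-white background has dropped to a flat grey.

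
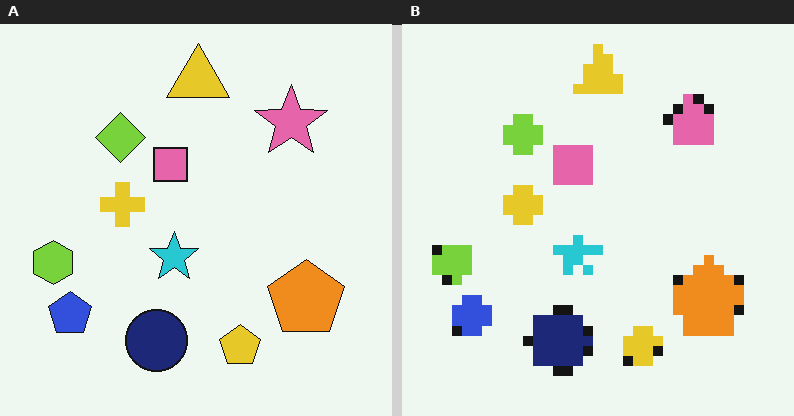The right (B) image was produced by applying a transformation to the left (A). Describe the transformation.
The transformation is: coarsely pixelated.

Shapes are reduced to large square blocks; fine edges and outlines are lost — a downscale-then-upscale (mosaic) effect.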